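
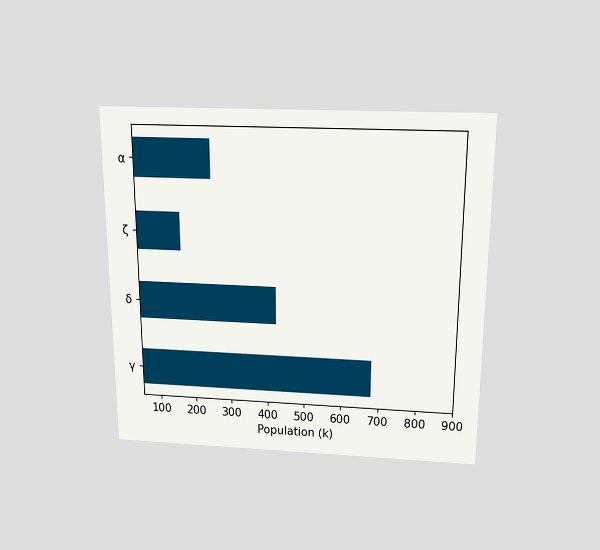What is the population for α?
The chart is viewed slightly from above. Reading along the chart's x-axis, the α bar reaches 255k.

255k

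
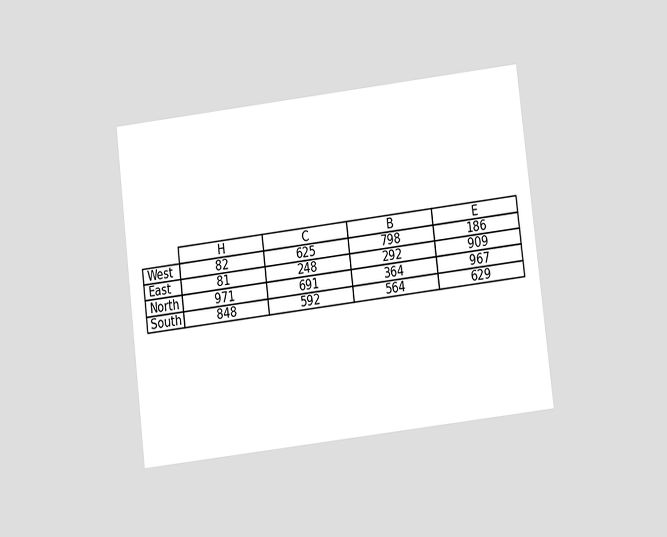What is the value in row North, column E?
The chart is tilted about 7° counter-clockwise and viewed at a slight angle. The (North, E) cell reads 967.

967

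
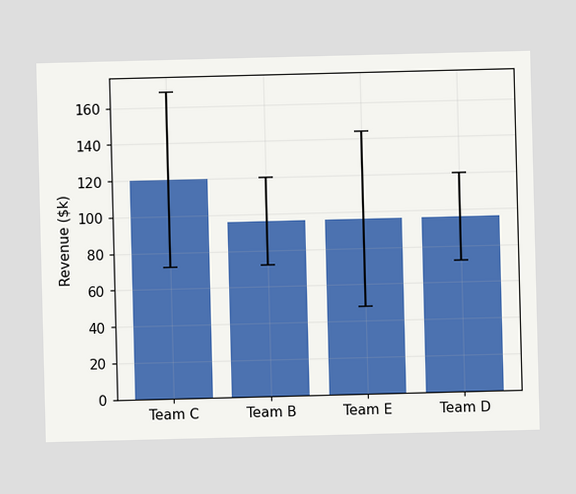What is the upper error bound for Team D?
The Team D bar's upper whisker reaches $120k.

$120k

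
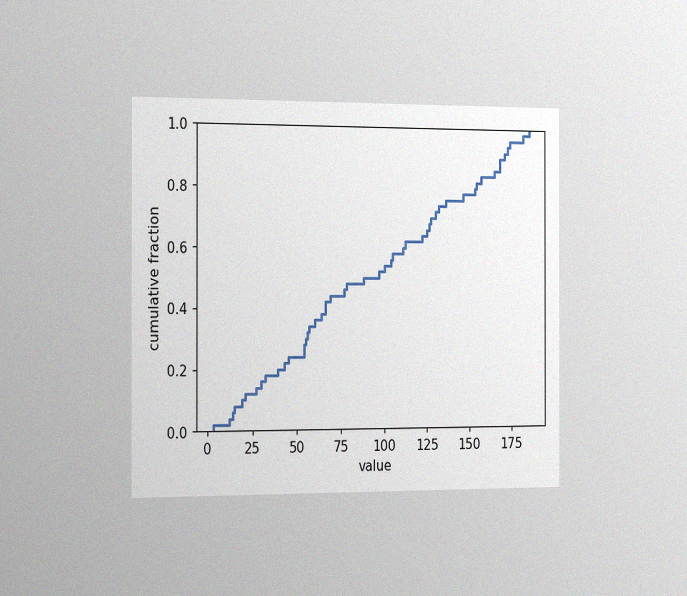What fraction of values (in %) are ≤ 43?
22%

The chart is viewed slightly from the left, with some photo noise. At x=43 the ECDF step is at 22%.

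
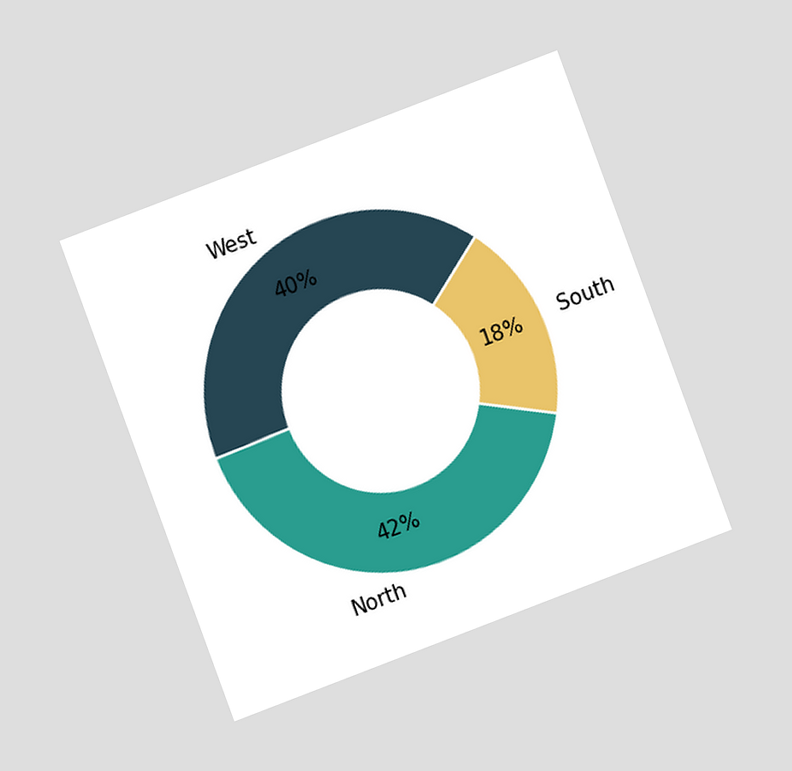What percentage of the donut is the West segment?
The chart is tilted about 21° counter-clockwise and viewed at a slight angle. The West segment takes up 40% of the ring.

40%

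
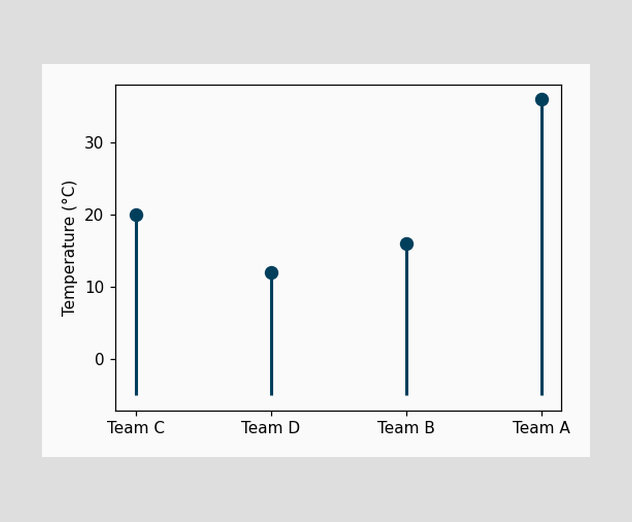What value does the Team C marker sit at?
The Team C marker sits at 20°C.

20°C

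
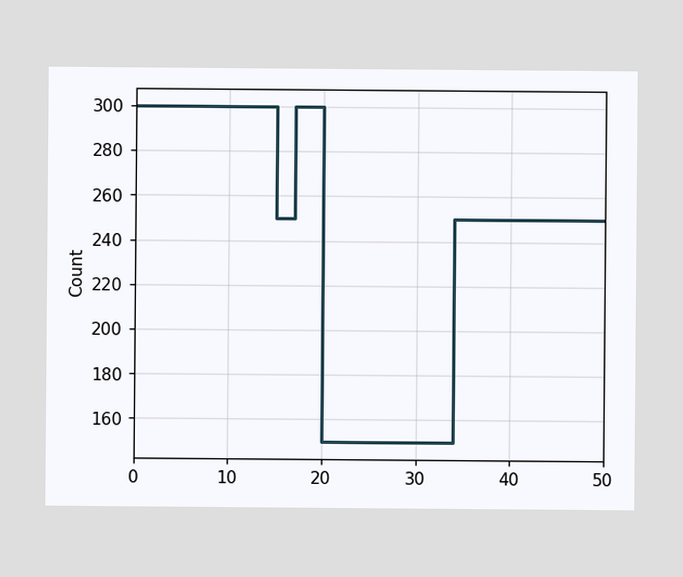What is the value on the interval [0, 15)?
300

On [0, 15) the step sits at 300.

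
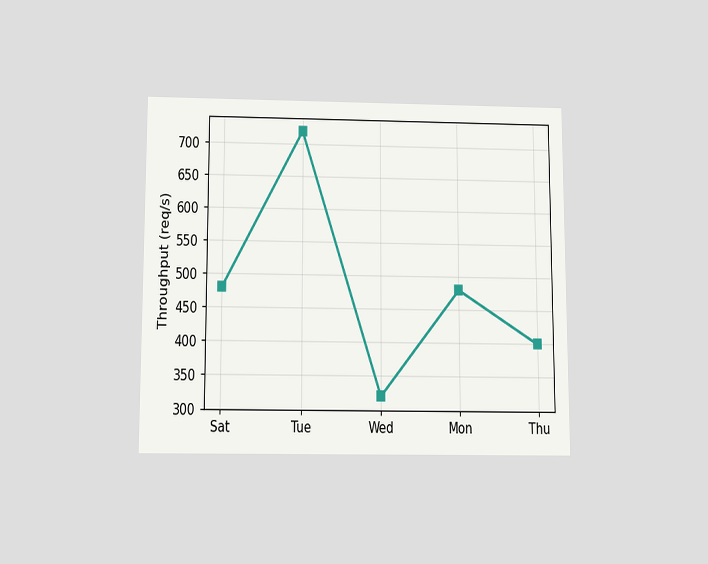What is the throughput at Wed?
320req/s

The chart is viewed slightly from below. At Wed, the line is at 320req/s.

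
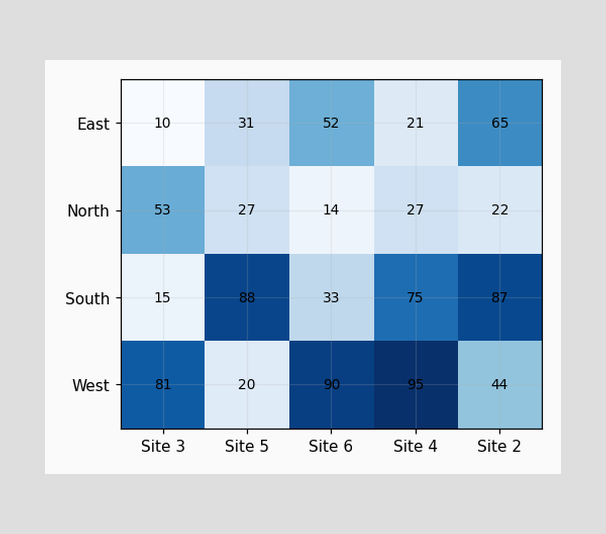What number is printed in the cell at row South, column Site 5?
The (South, Site 5) cell reads 88.

88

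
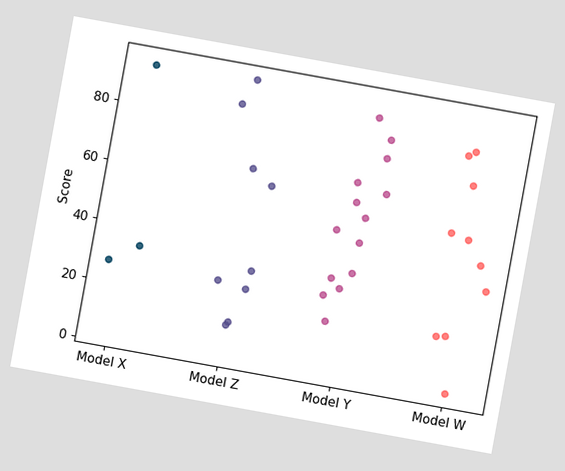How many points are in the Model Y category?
The chart is tilted about 10° clockwise. Counting the markers in the Model Y column gives 14.

14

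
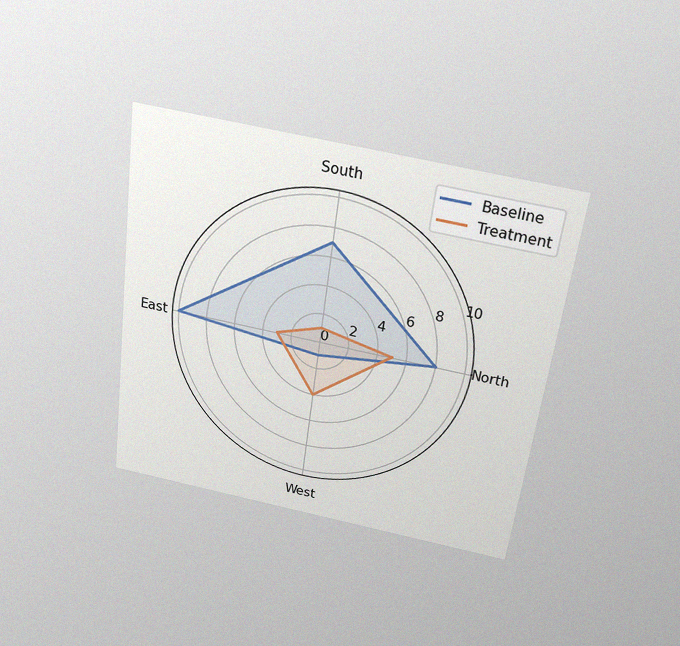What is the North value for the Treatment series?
The chart is tilted about 7° clockwise and viewed slightly from above, with some photo noise. On the North axis, Treatment reaches 5.

5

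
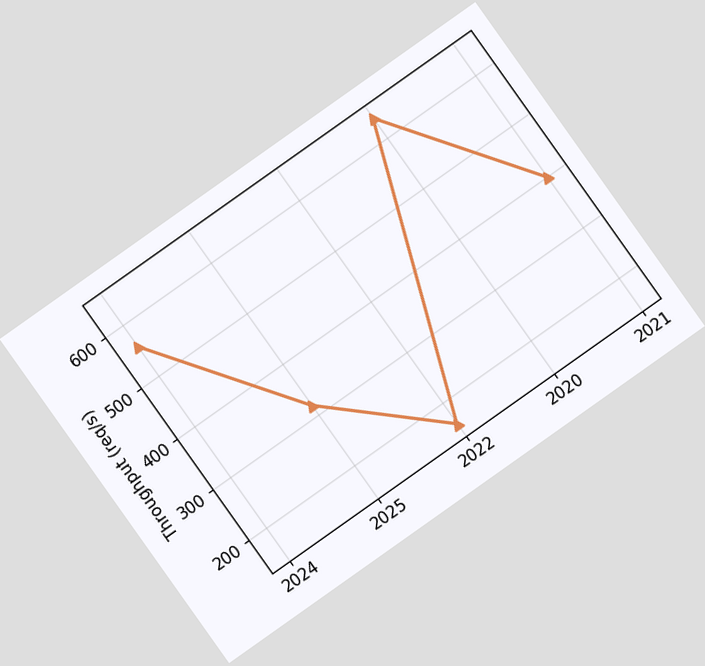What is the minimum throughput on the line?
160req/s

The chart is tilted about 35° counter-clockwise. The lowest point is at 2022, and reading across to the y-axis gives 160req/s.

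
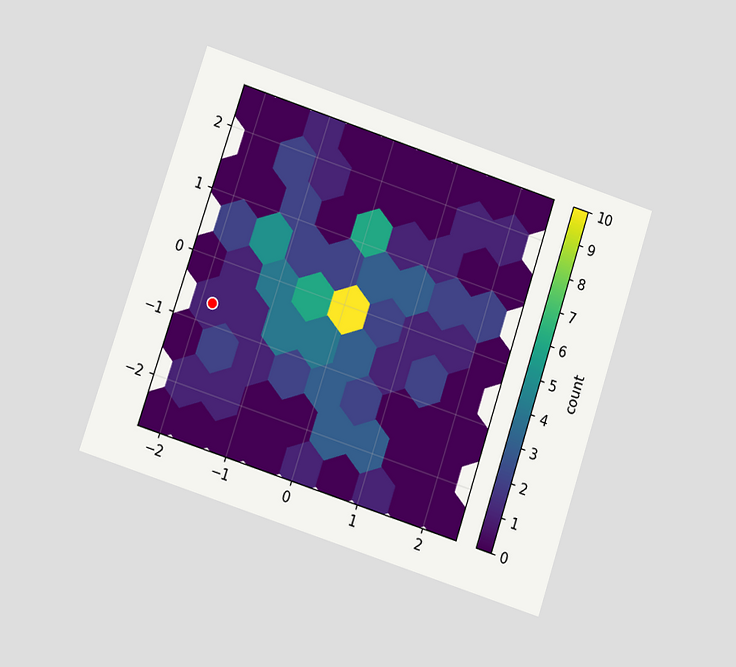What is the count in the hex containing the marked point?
1

The chart is tilted about 18° clockwise and viewed at a slight angle. The marked hex reads 1 on the colorbar.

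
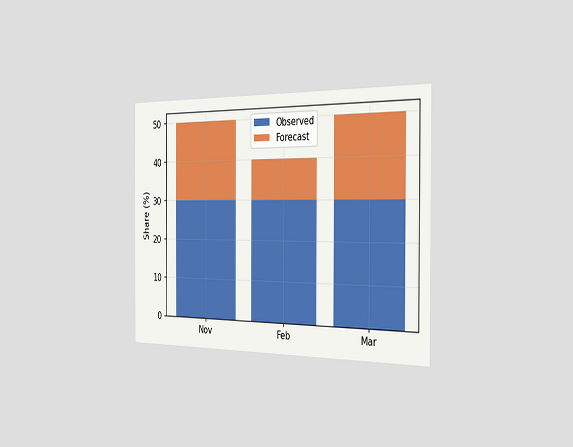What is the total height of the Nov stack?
The chart is viewed slightly from the right. The Nov stack's top reaches 50% on the y-axis.

50%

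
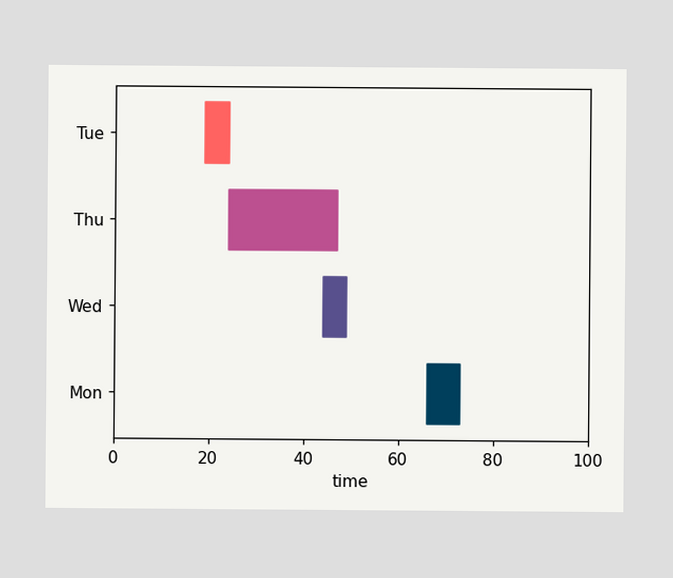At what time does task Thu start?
The Thu bar begins at t=24.

24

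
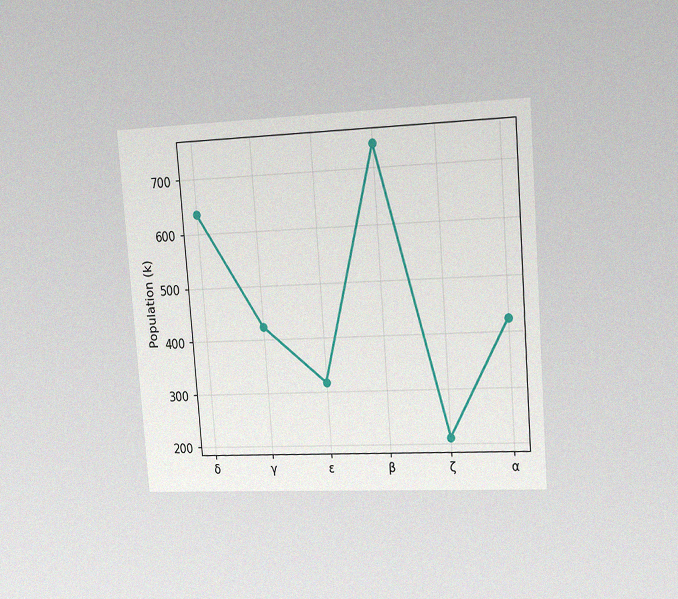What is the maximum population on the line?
The chart is tilted about 4° counter-clockwise and viewed slightly from the right, with some photo noise. The highest point is at β, and reading across to the y-axis gives 742k.

742k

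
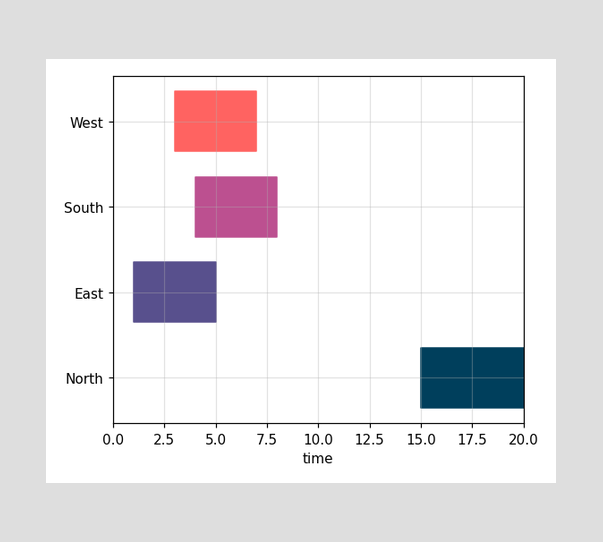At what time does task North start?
15

The North bar begins at t=15.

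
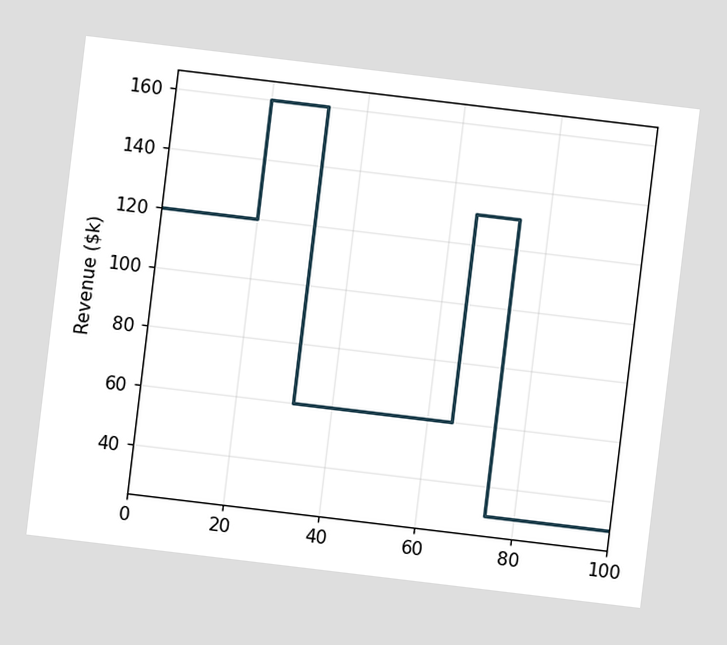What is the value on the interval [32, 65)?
The chart is tilted about 7° clockwise. On [32, 65) the step sits at $60k.

$60k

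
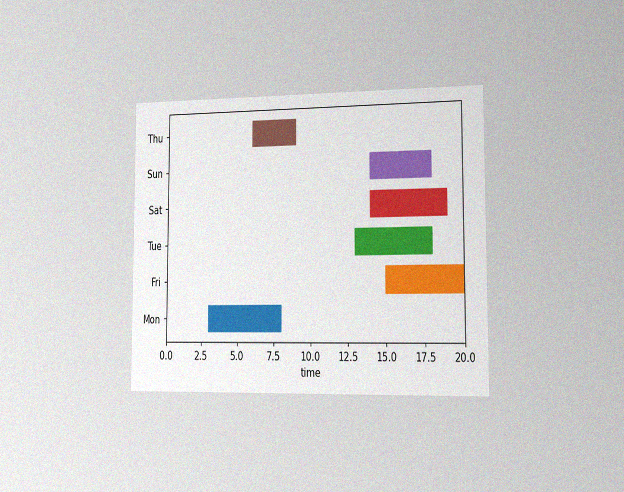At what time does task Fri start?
The chart is viewed slightly from the right, with some photo noise. The Fri bar begins at t=15.

15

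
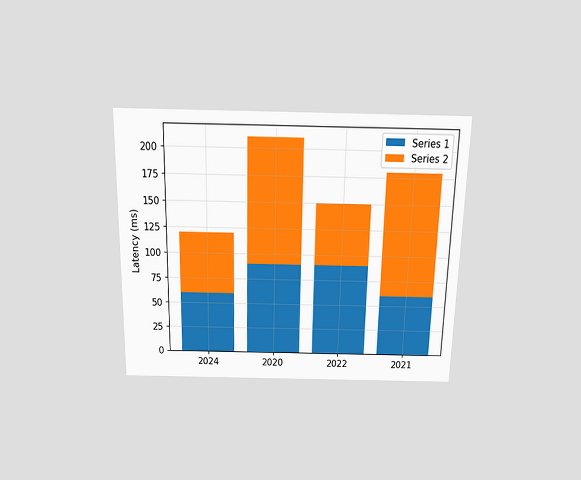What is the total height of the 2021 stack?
180ms

The chart is viewed slightly from above. The 2021 stack's top reaches 180ms on the y-axis.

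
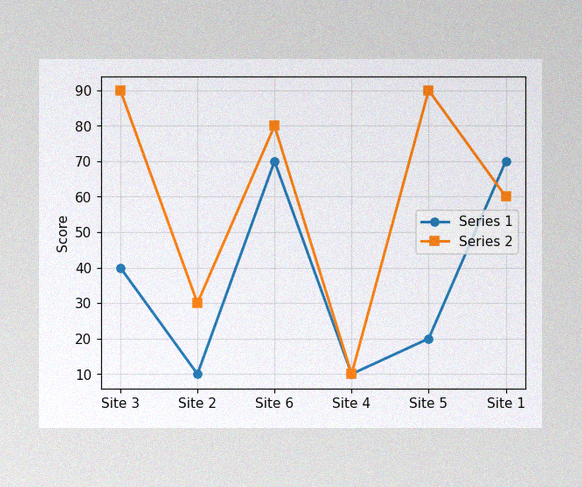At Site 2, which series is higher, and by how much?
The image has some photo noise and uneven lighting. At Site 2, Series 2 sits above the other line by 20.

Series 2, by 20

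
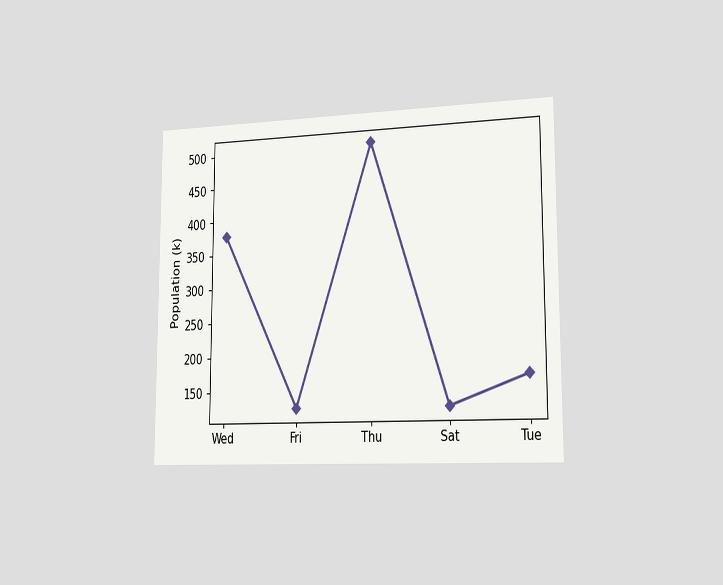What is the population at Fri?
126k

The chart is viewed slightly from the right. At Fri, the line is at 126k.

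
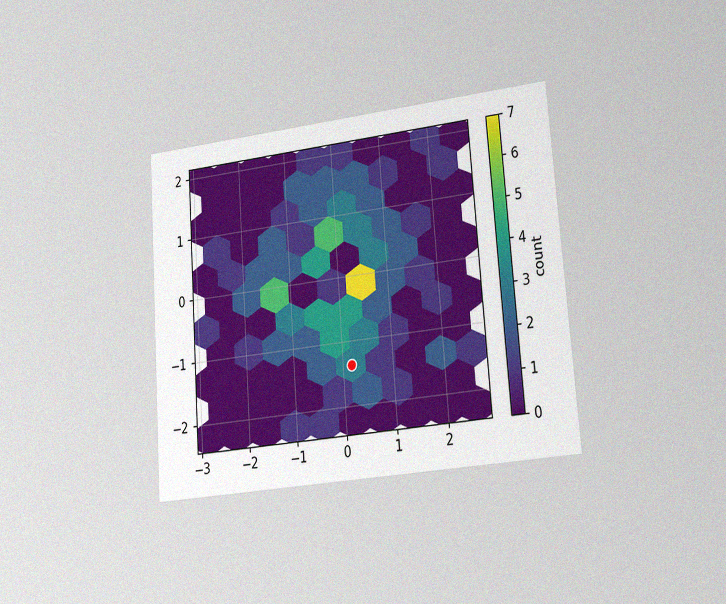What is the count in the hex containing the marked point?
The chart is tilted about 4° counter-clockwise and viewed slightly from the right, with some photo noise. The marked hex reads 3 on the colorbar.

3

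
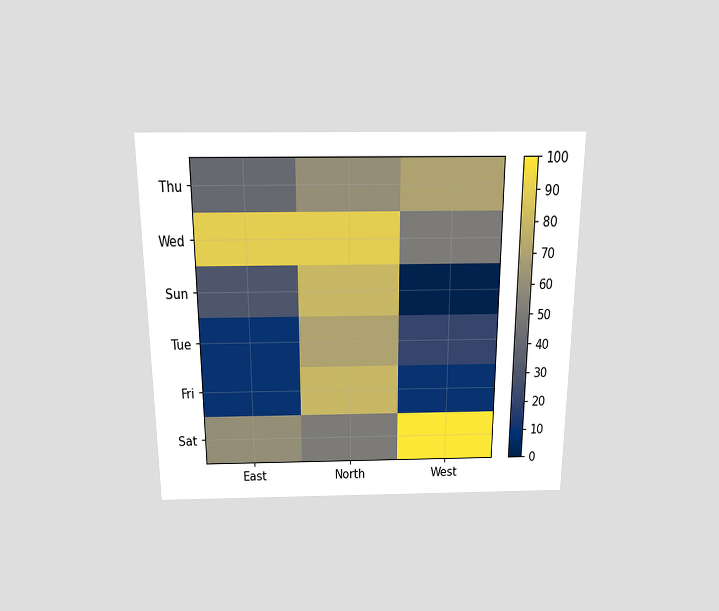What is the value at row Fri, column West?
The chart is viewed slightly from above. Matching cell (Fri, West) against the colorbar gives 10.

10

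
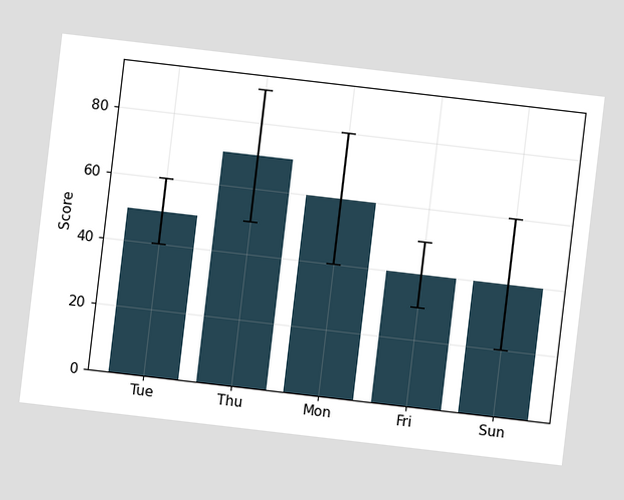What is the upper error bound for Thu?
The chart is tilted about 7° clockwise. The Thu bar's upper whisker reaches 90.

90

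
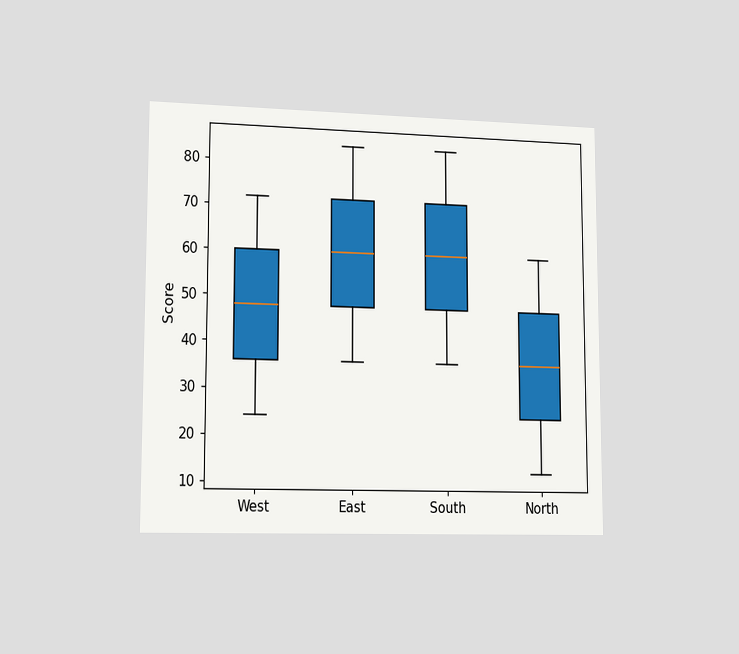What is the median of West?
The chart is viewed slightly from the left. The median line in the West box sits at 48.

48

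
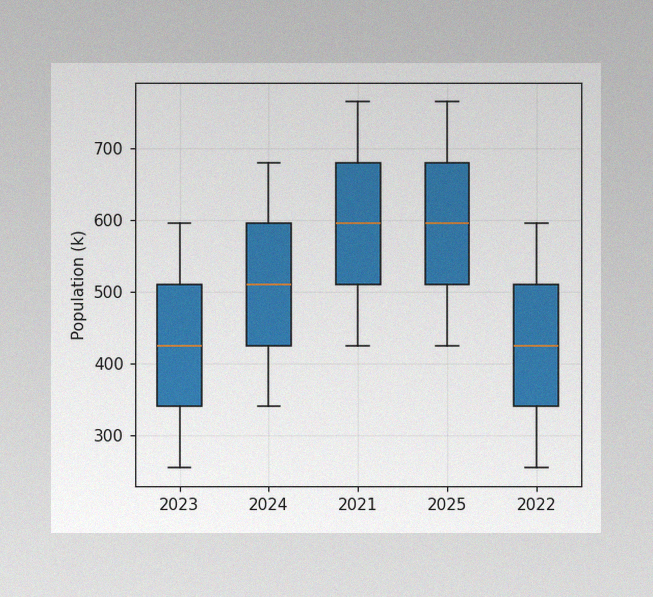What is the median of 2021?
The image has some photo noise and uneven lighting. The median line in the 2021 box sits at 595k.

595k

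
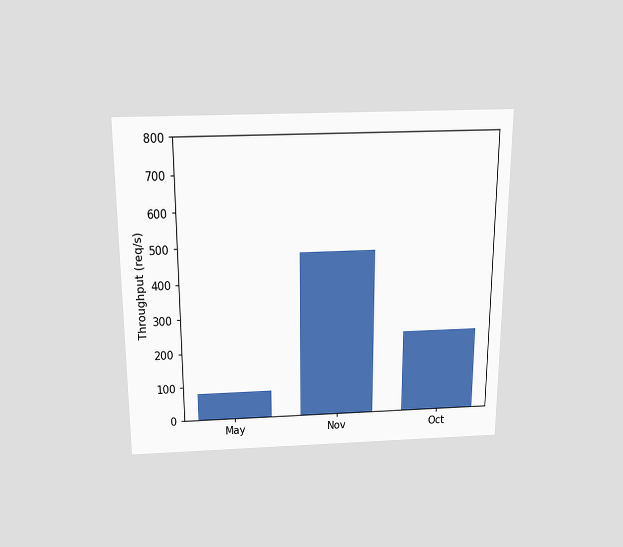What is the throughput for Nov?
480req/s

The chart is viewed slightly from above. Reading along the chart's y-axis, the Nov bar reaches 480req/s.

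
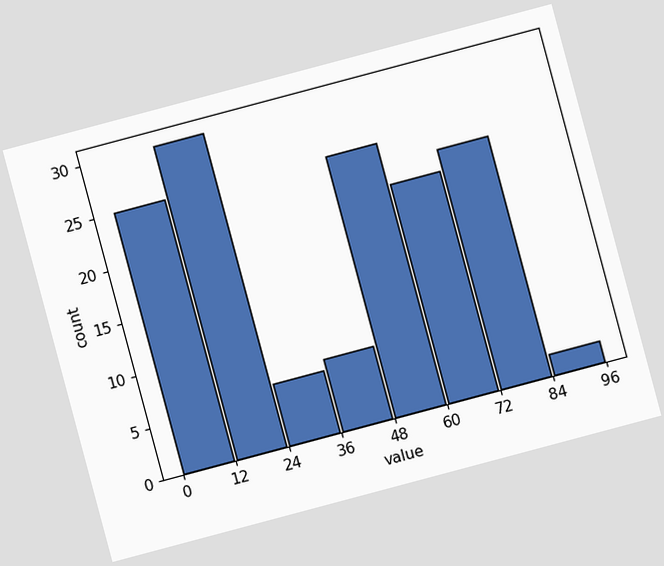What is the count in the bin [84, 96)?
2

The chart is tilted about 15° counter-clockwise. The [84, 96) bin has height 2.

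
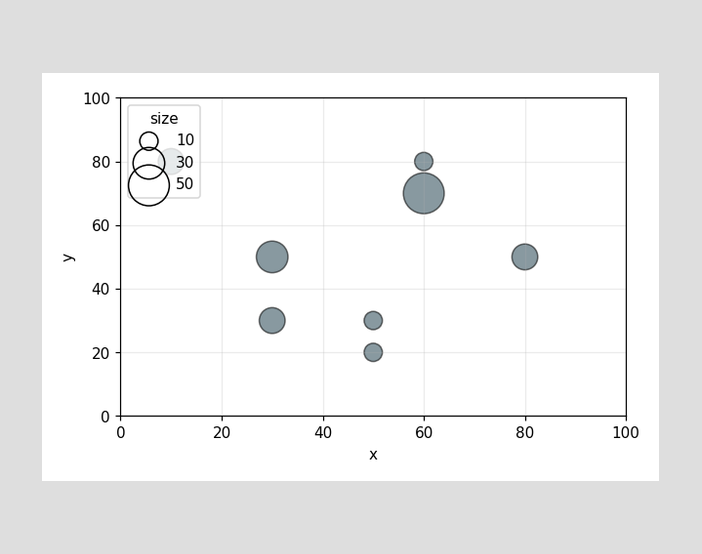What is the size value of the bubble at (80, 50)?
20

Matching the bubble at (80, 50) against the size legend gives 20.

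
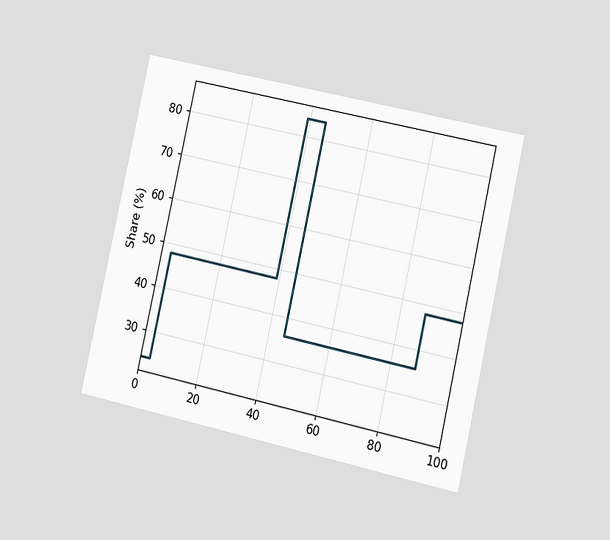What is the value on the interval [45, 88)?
The chart is tilted about 13° clockwise and viewed slightly from the right. On [45, 88) the step sits at 36%.

36%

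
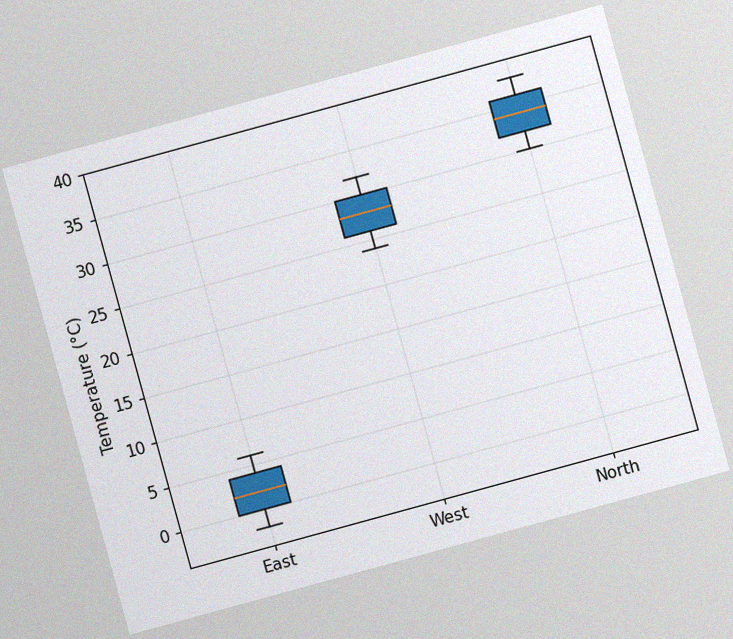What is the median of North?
34°C

The chart is tilted about 15° counter-clockwise, with some photo noise. The median line in the North box sits at 34°C.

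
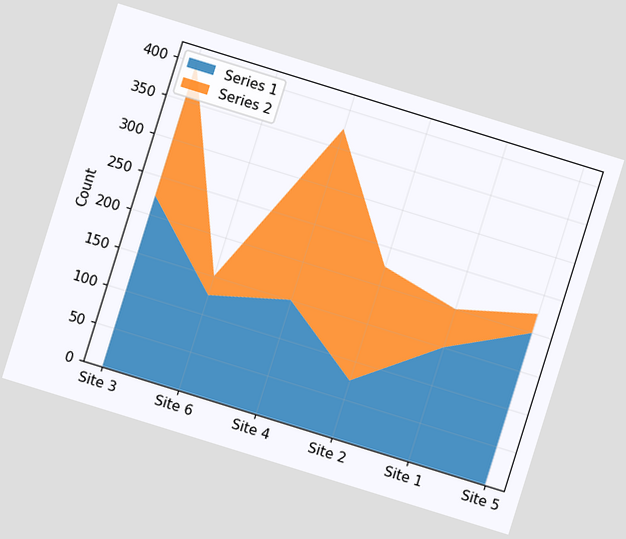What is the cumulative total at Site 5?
The chart is tilted about 17° clockwise. The stacked total at Site 5 reaches 225.

225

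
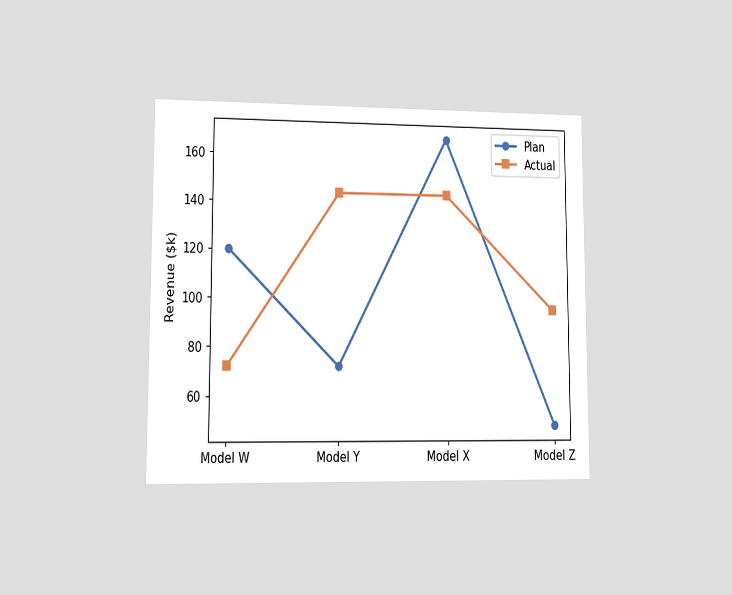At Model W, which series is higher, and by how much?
Plan, by $48k

The chart is viewed at a slight angle. At Model W, Plan sits above the other line by $48k.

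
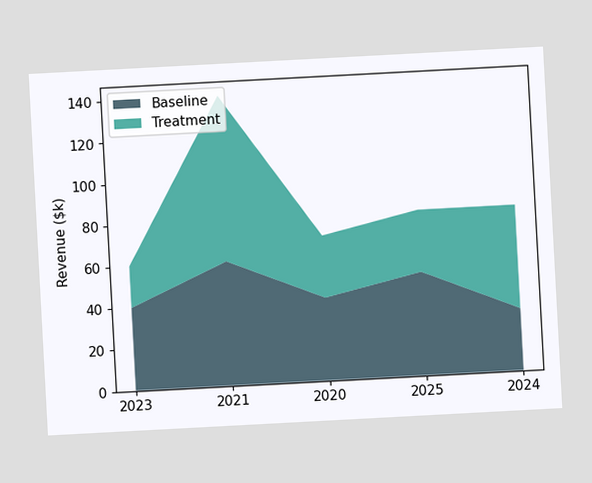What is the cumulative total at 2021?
$140k

The chart is tilted about 3° counter-clockwise. The stacked total at 2021 reaches $140k.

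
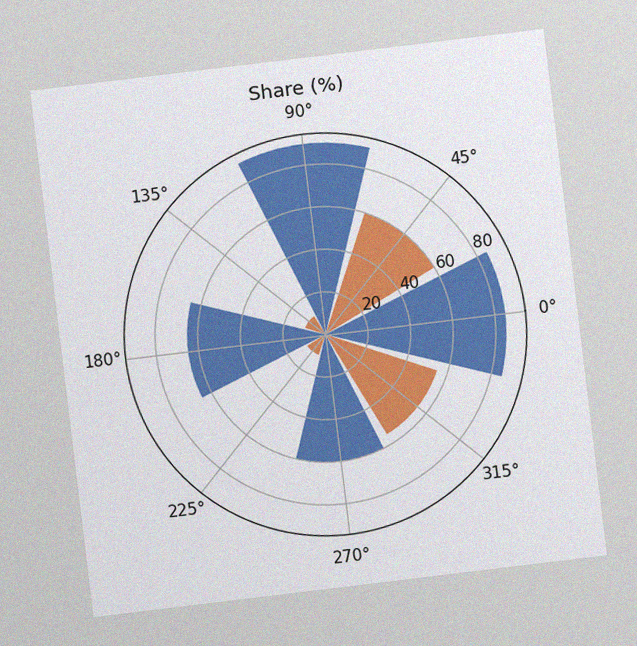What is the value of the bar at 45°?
60%

The chart is tilted about 7° counter-clockwise, with some photo noise. The bar at 45° reaches 60% on the radial axis.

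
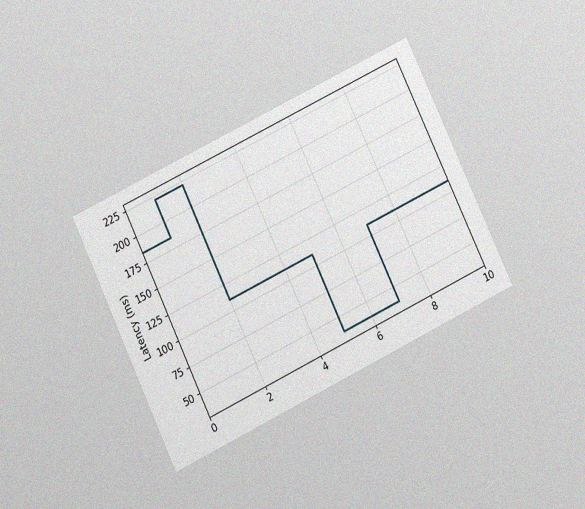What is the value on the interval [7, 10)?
The chart is tilted about 26° counter-clockwise and viewed slightly from below, with some photo noise. On [7, 10) the step sits at 111ms.

111ms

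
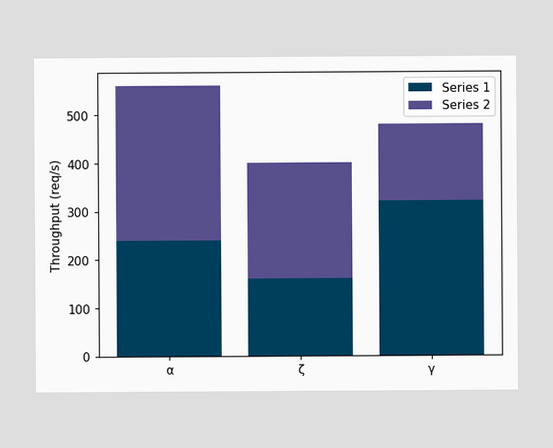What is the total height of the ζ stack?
400req/s

The ζ stack's top reaches 400req/s on the y-axis.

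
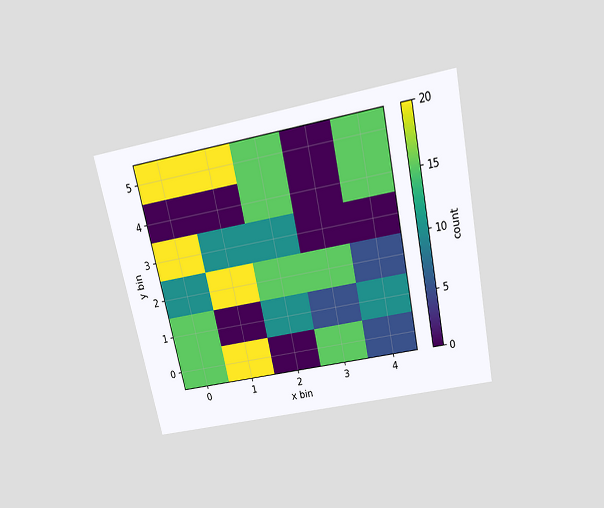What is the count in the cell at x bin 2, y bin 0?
0

The chart is tilted about 12° counter-clockwise and viewed slightly from above. Matching the cell (2, 0) against the colorbar gives 0.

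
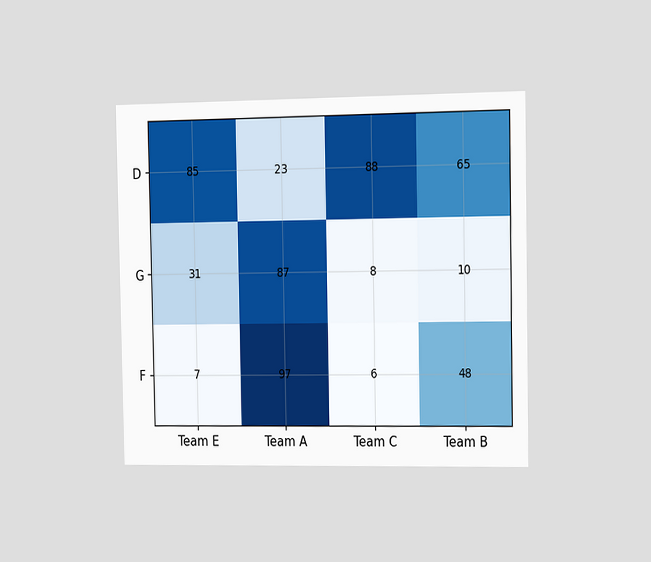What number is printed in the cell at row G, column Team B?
10

The chart is viewed slightly from the right. The (G, Team B) cell reads 10.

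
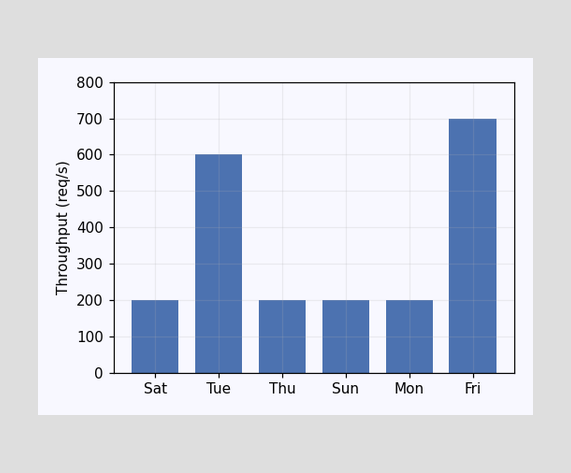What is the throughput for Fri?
Reading along the chart's y-axis, the Fri bar reaches 700req/s.

700req/s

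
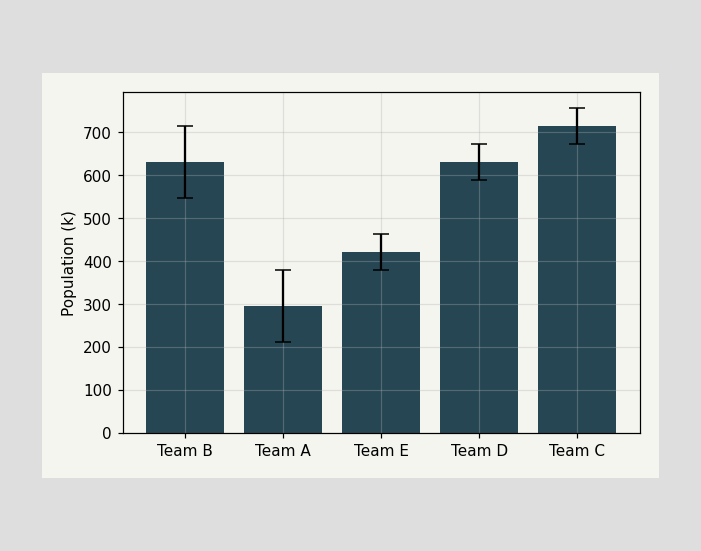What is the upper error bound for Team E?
462k

The Team E bar's upper whisker reaches 462k.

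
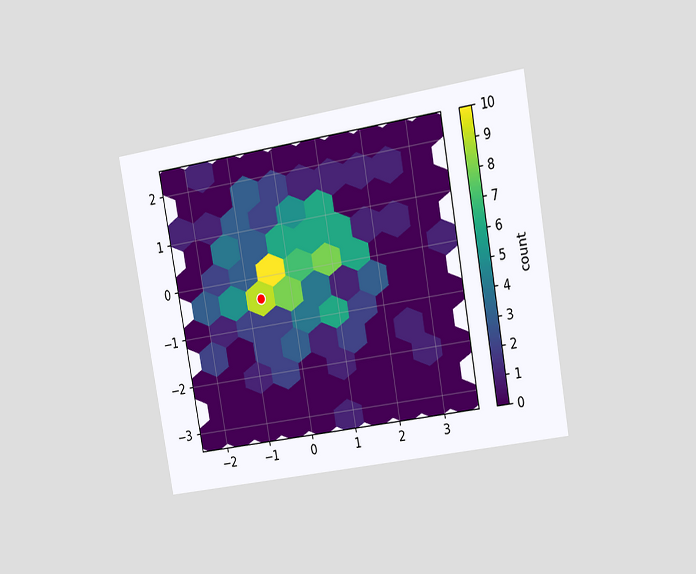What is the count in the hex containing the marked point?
9

The chart is tilted about 10° counter-clockwise and viewed slightly from the right. The marked hex reads 9 on the colorbar.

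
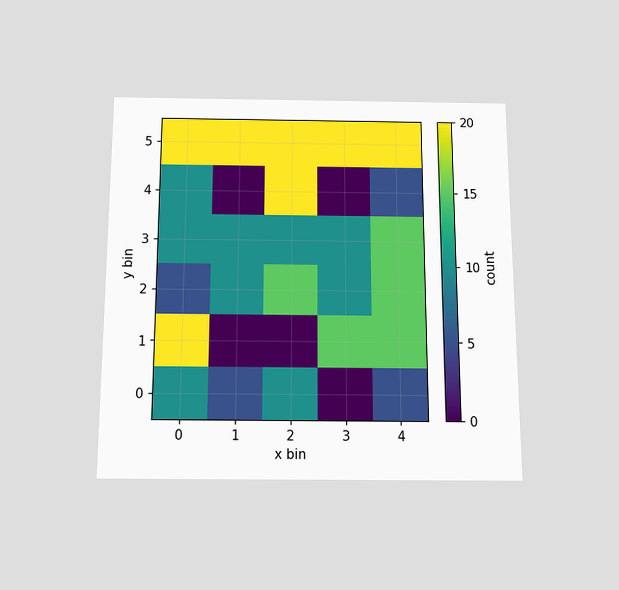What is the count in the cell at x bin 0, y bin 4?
The chart is viewed slightly from below. Matching the cell (0, 4) against the colorbar gives 10.

10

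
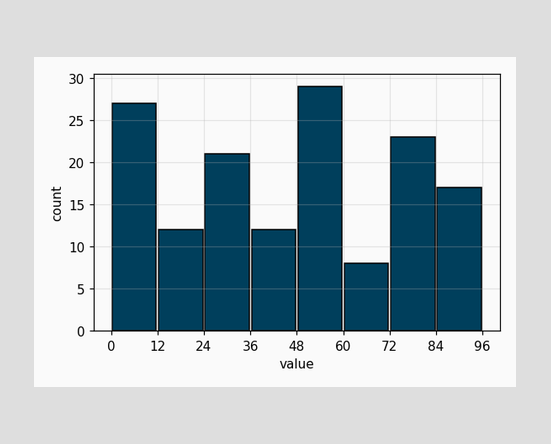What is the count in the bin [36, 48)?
12

The [36, 48) bin has height 12.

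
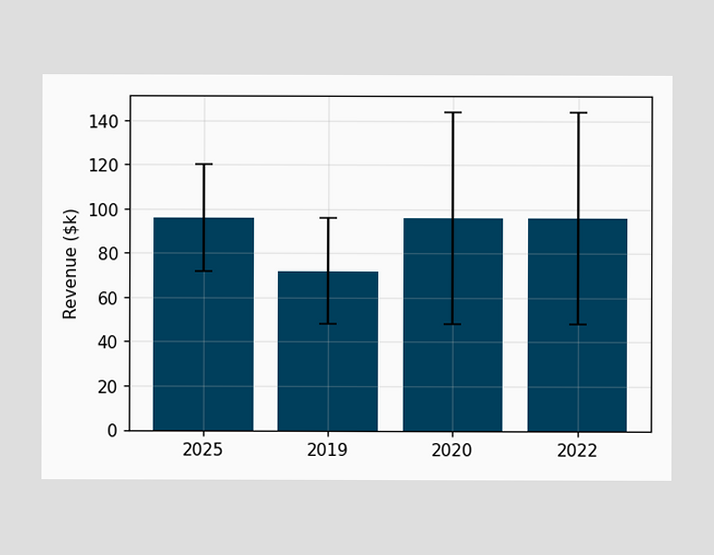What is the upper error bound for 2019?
$96k

The 2019 bar's upper whisker reaches $96k.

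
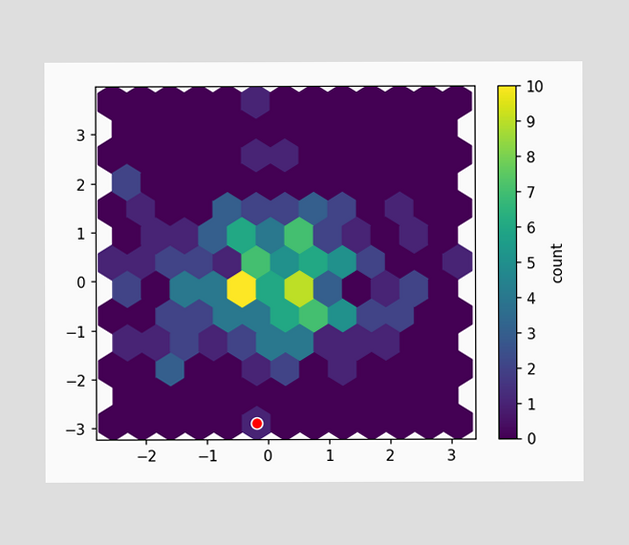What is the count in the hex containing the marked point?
The marked hex reads 1 on the colorbar.

1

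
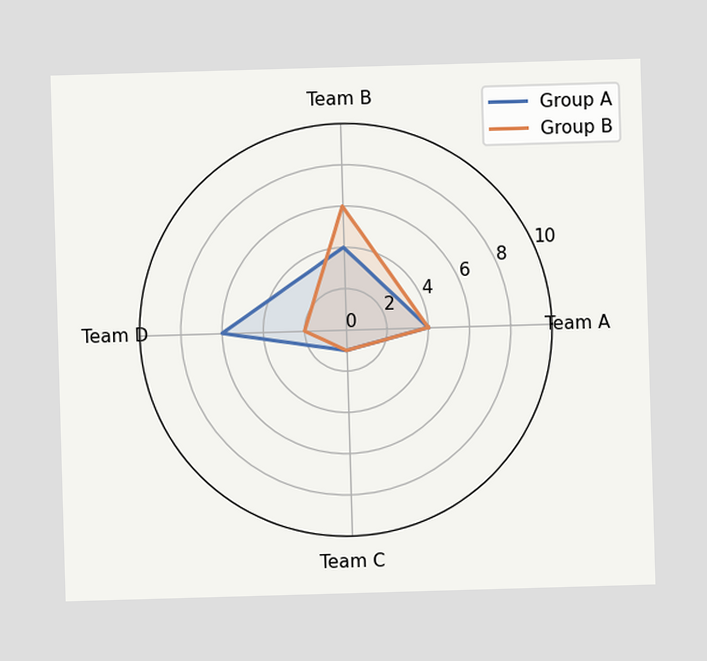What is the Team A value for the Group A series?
On the Team A axis, Group A reaches 4.

4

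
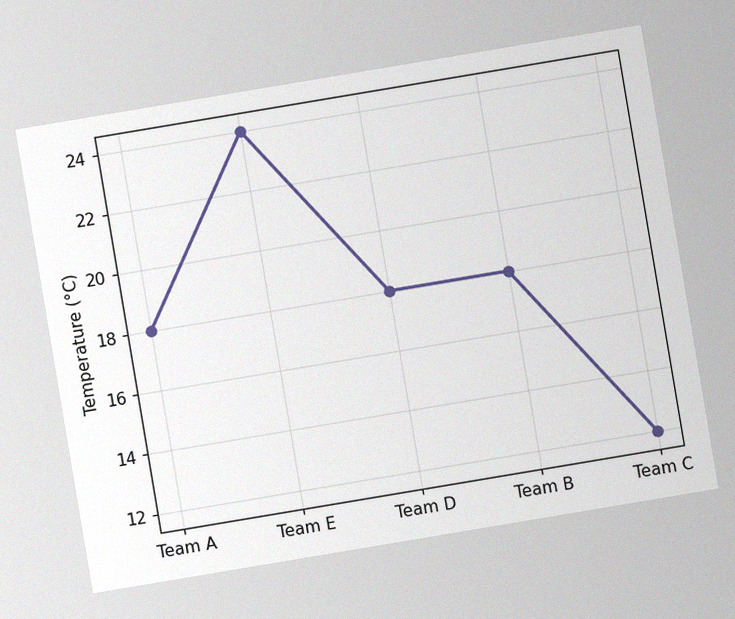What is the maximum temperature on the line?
24°C

The chart is tilted about 10° counter-clockwise, with some photo noise. The highest point is at Team E, and reading across to the y-axis gives 24°C.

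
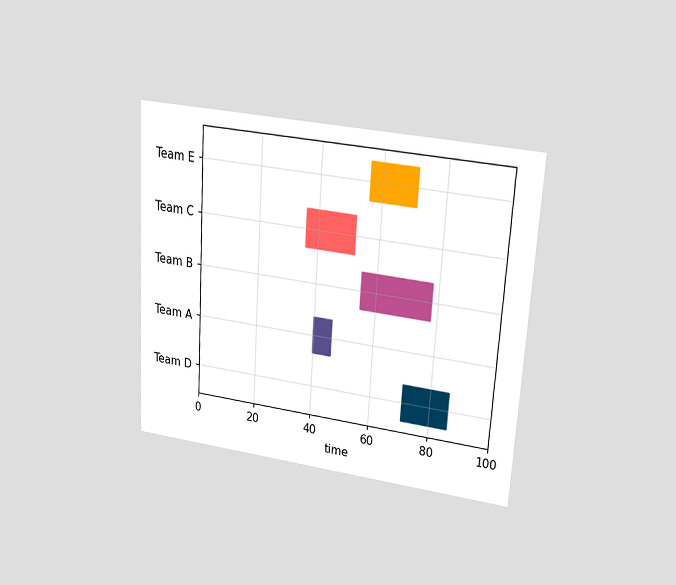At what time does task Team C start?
36

The chart is tilted about 3° clockwise and viewed at a slight angle. The Team C bar begins at t=36.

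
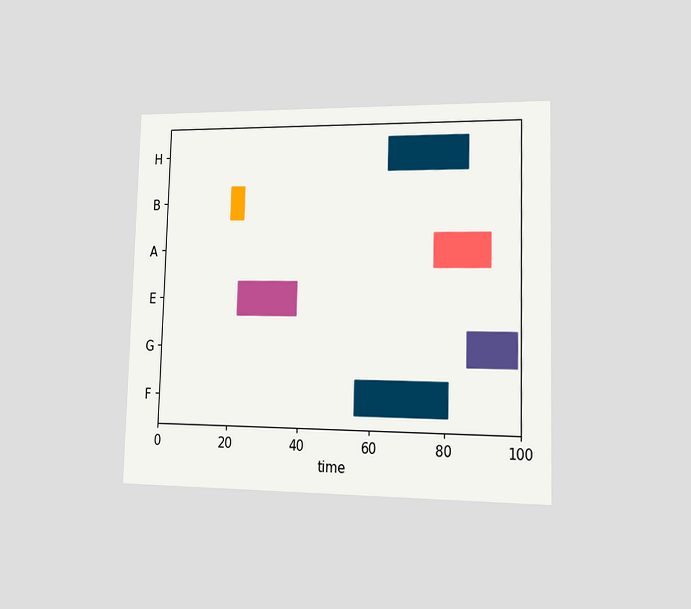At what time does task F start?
56

The chart is viewed slightly from the right. The F bar begins at t=56.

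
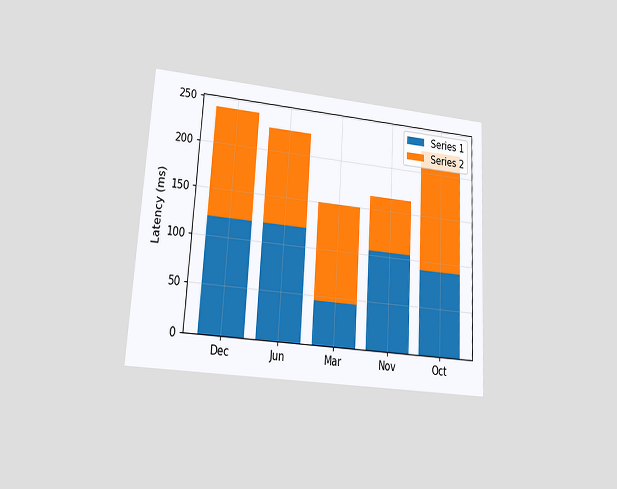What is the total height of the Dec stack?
240ms

The chart is tilted about 3° clockwise and viewed at a slight angle. The Dec stack's top reaches 240ms on the y-axis.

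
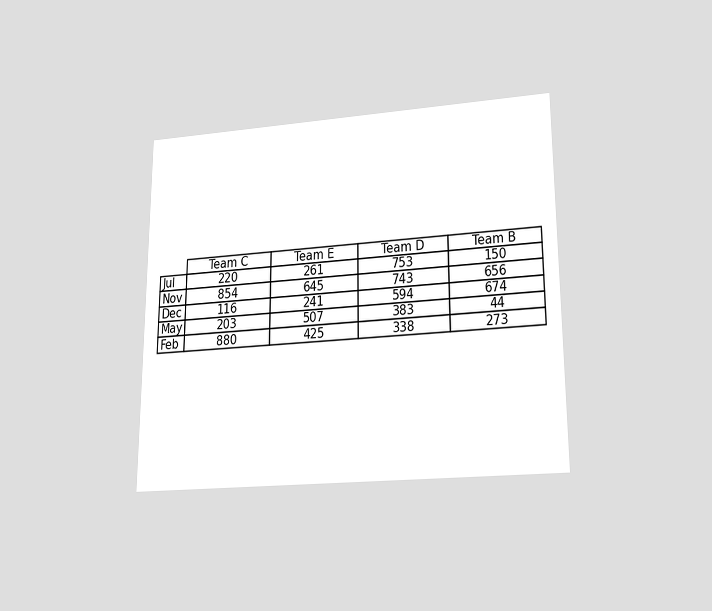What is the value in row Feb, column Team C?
880

The chart is viewed slightly from below. The (Feb, Team C) cell reads 880.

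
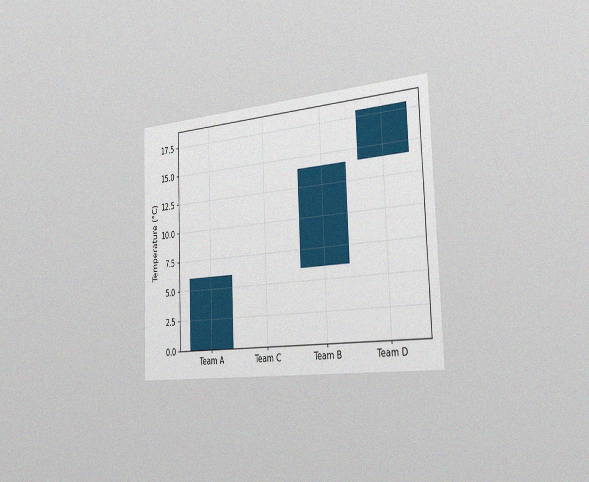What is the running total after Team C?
6°C

The chart is tilted about 2° counter-clockwise and viewed slightly from the right, with some photo noise. After Team C the running total reaches 6°C.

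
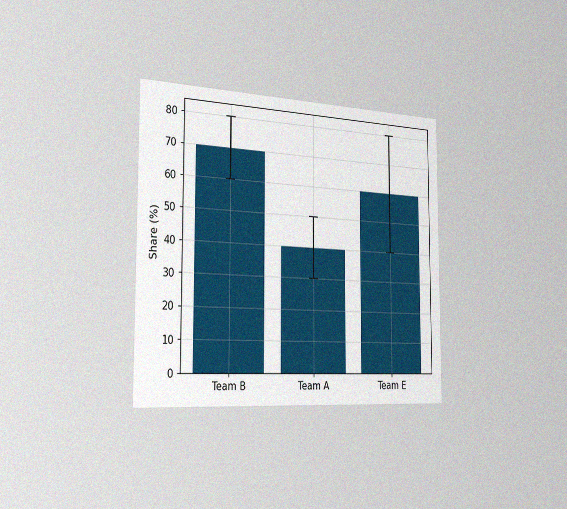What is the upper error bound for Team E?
The chart is viewed slightly from the left, with some photo noise. The Team E bar's upper whisker reaches 80%.

80%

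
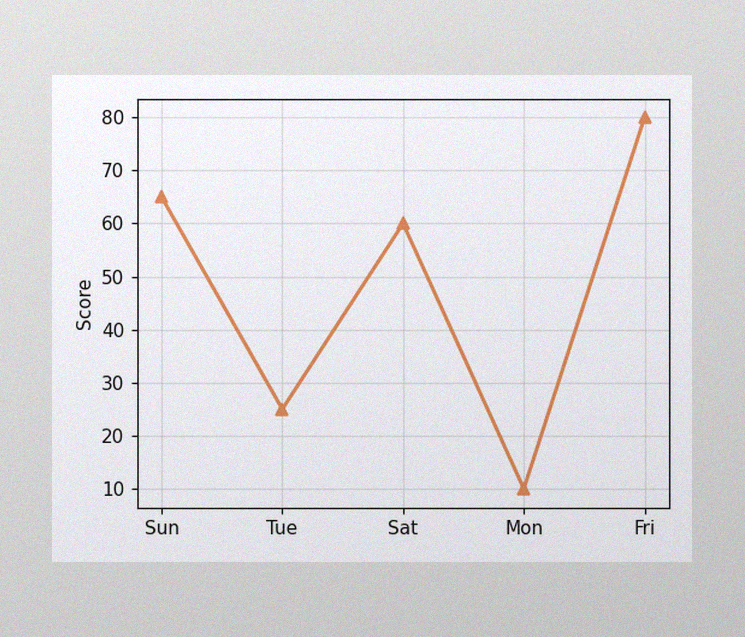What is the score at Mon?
The image has some photo noise and uneven lighting. At Mon, the line is at 10.

10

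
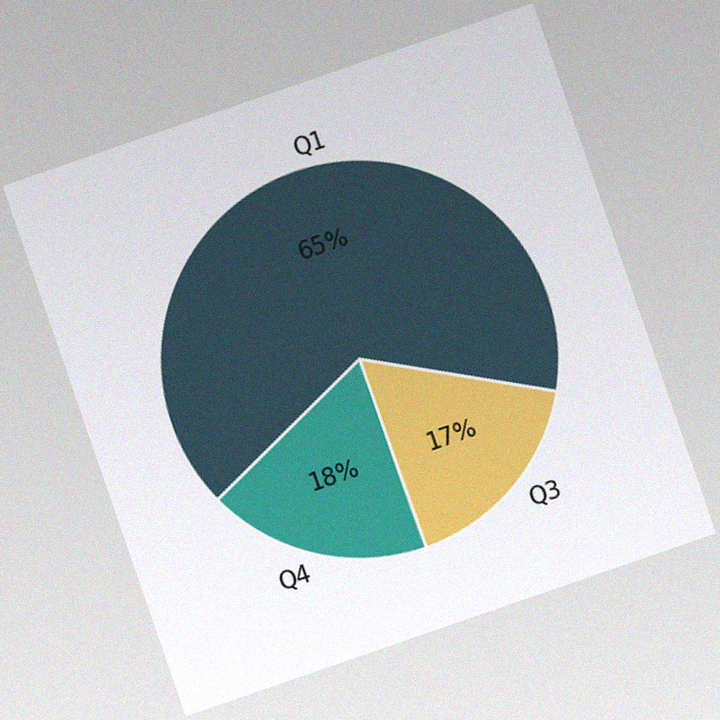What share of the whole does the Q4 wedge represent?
The chart is tilted about 19° counter-clockwise, with some photo noise. The Q4 slice takes up 18% of the pie.

18%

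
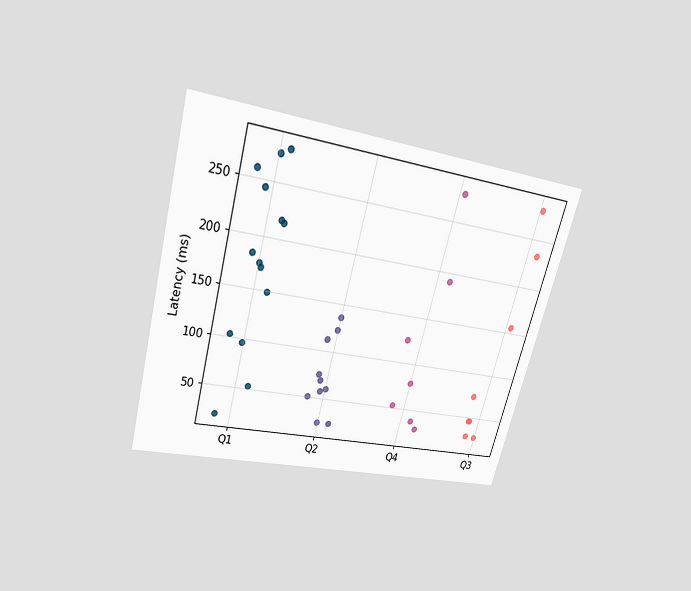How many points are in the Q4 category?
The chart is tilted about 15° clockwise and viewed slightly from above. Counting the markers in the Q4 column gives 7.

7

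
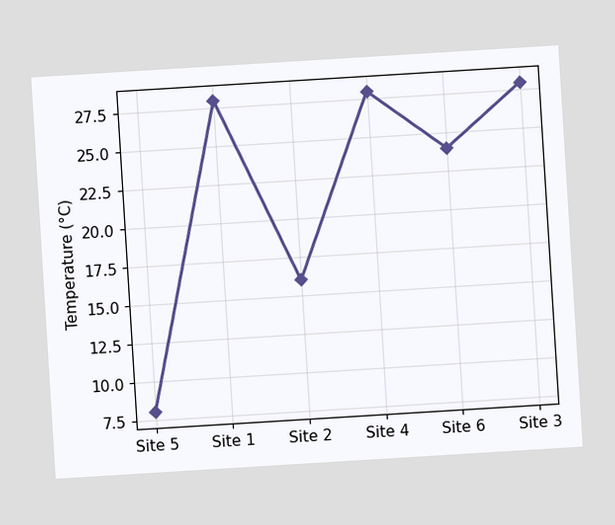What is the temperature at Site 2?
16°C

The chart is tilted about 3° counter-clockwise. At Site 2, the line is at 16°C.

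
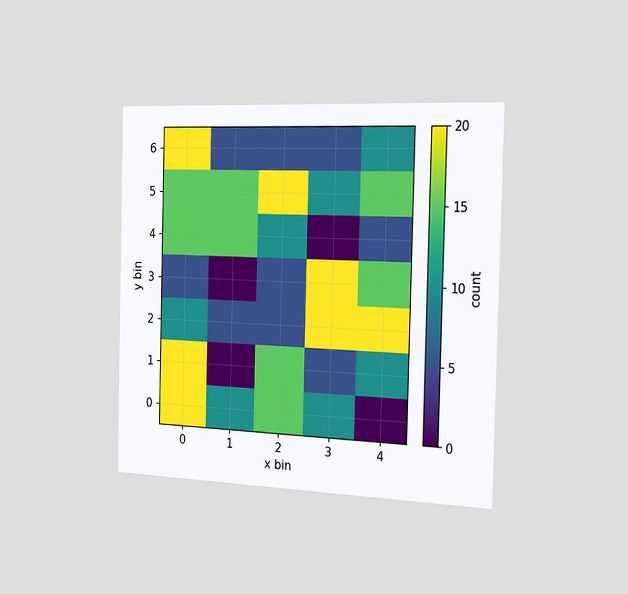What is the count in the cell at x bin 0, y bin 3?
The chart is viewed slightly from the right. Matching the cell (0, 3) against the colorbar gives 5.

5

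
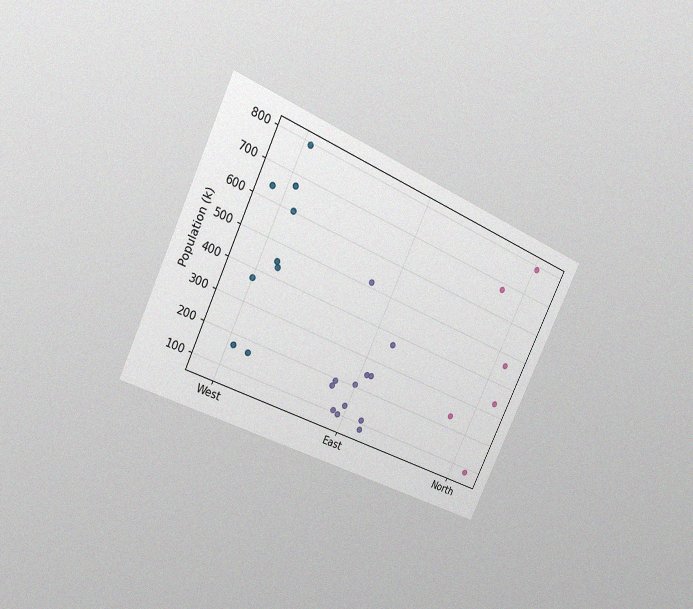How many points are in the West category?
The chart is tilted about 25° clockwise and viewed at a slight angle, with some photo noise. Counting the markers in the West column gives 9.

9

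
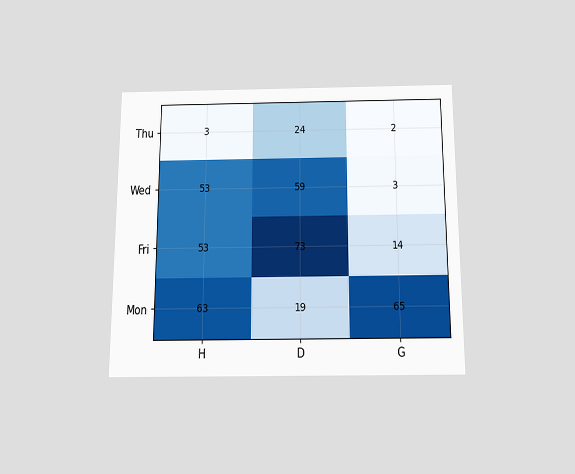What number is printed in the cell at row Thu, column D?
The chart is viewed slightly from below. The (Thu, D) cell reads 24.

24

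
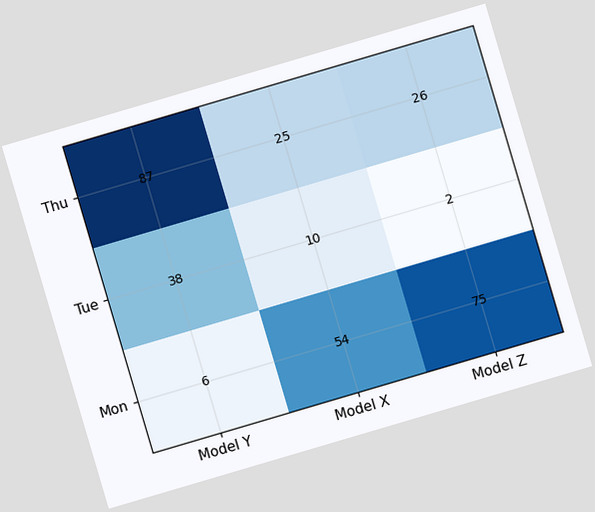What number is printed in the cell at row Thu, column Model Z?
The chart is tilted about 16° counter-clockwise. The (Thu, Model Z) cell reads 26.

26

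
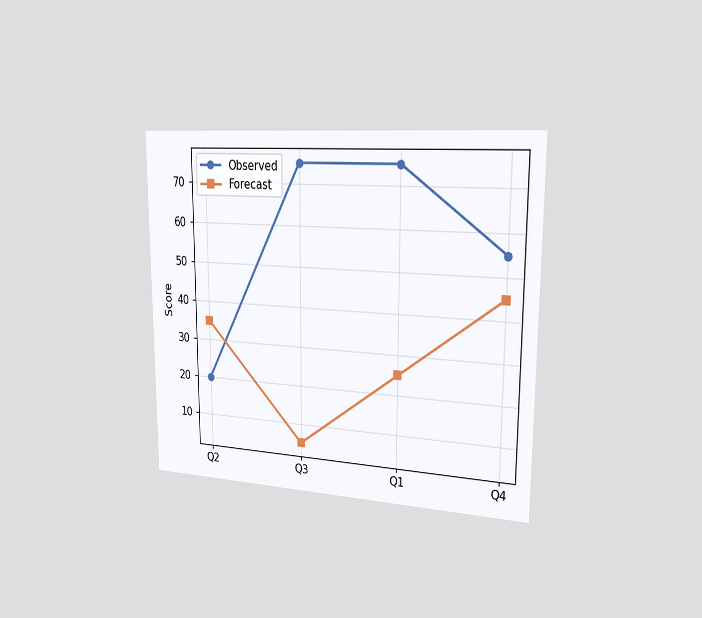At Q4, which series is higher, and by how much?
The chart is viewed slightly from the right. At Q4, Observed sits above the other line by 10.

Observed, by 10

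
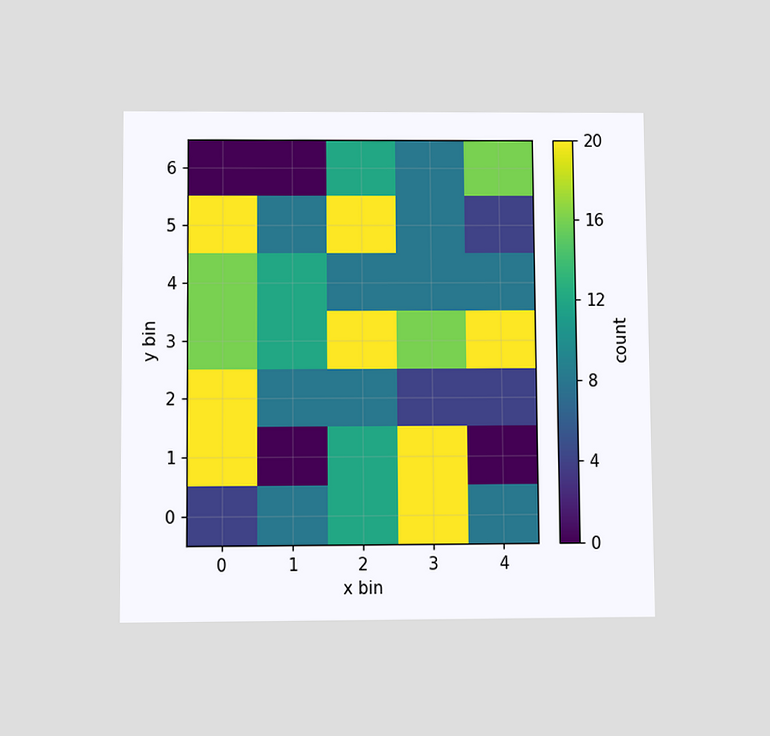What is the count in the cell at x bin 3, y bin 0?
20

The chart is viewed slightly from below. Matching the cell (3, 0) against the colorbar gives 20.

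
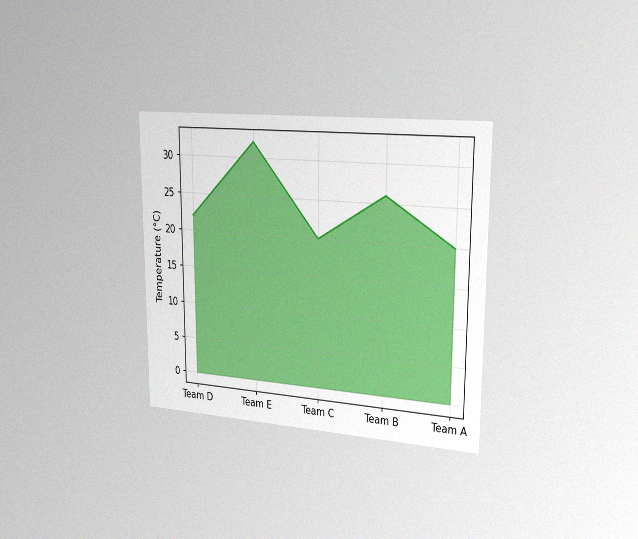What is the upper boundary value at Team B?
26°C

The chart is viewed slightly from the right, with some photo noise. At Team B the upper boundary is at 26°C.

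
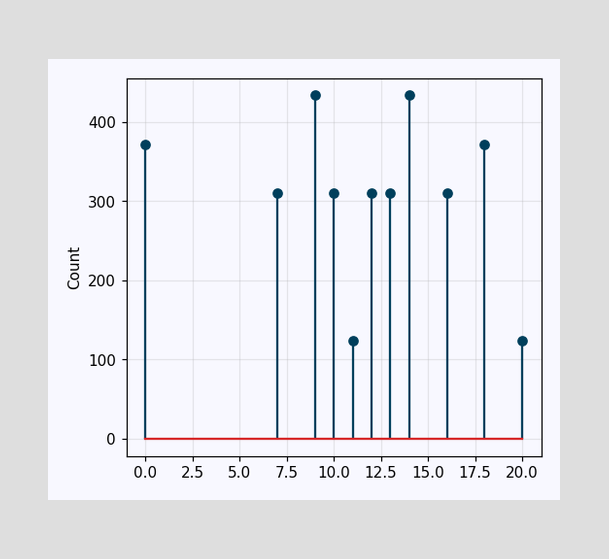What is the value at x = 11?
The stem at x=11 reaches 124.

124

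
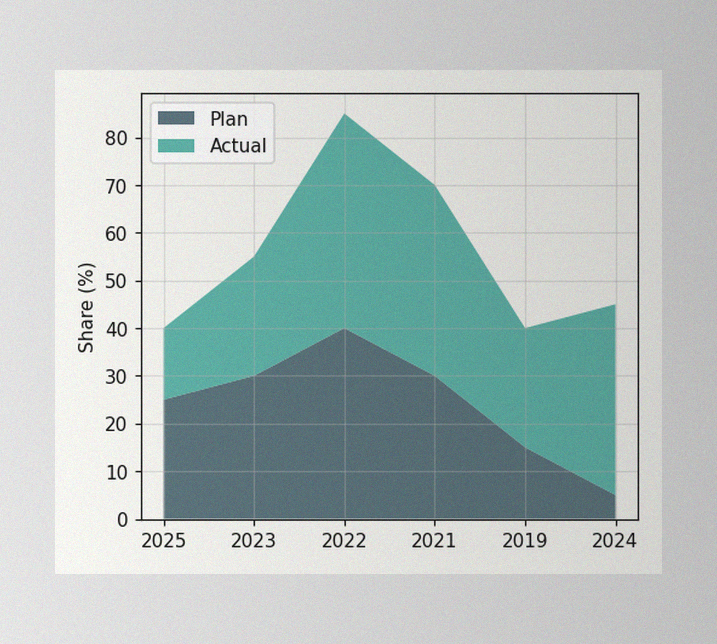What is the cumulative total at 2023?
55%

The image has some photo noise and uneven lighting. The stacked total at 2023 reaches 55%.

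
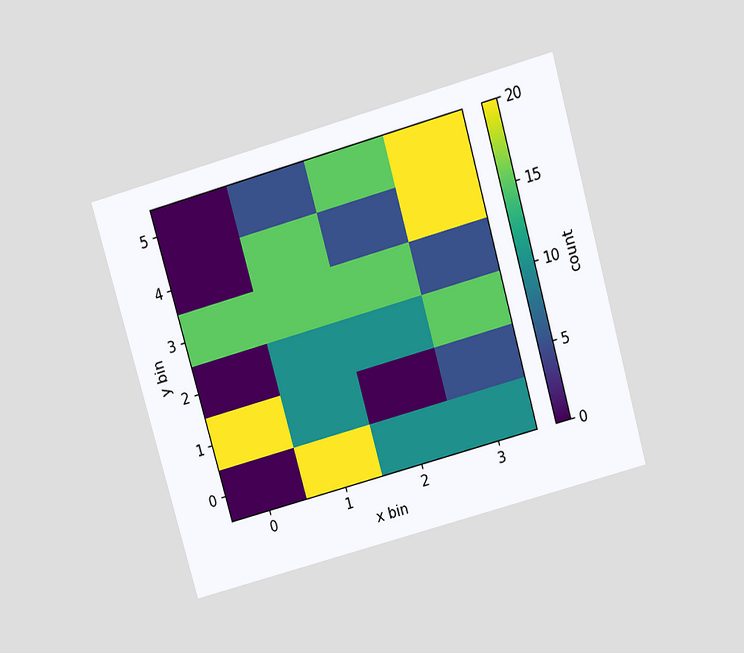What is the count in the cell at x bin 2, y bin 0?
10

The chart is tilted about 16° counter-clockwise and viewed slightly from above. Matching the cell (2, 0) against the colorbar gives 10.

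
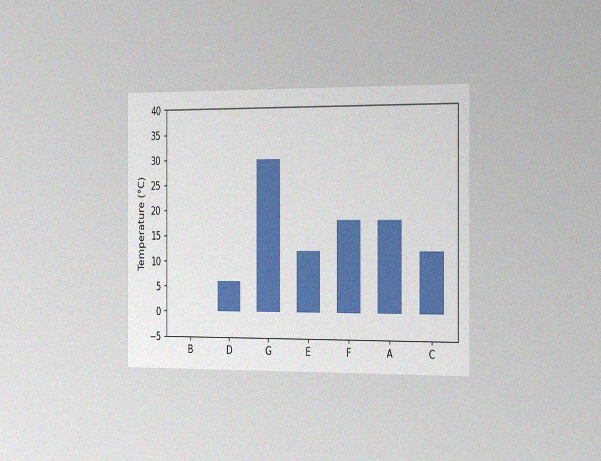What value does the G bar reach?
30°C

The chart is viewed slightly from the right, with some photo noise. Reading along the chart's y-axis, the G bar reaches 30°C.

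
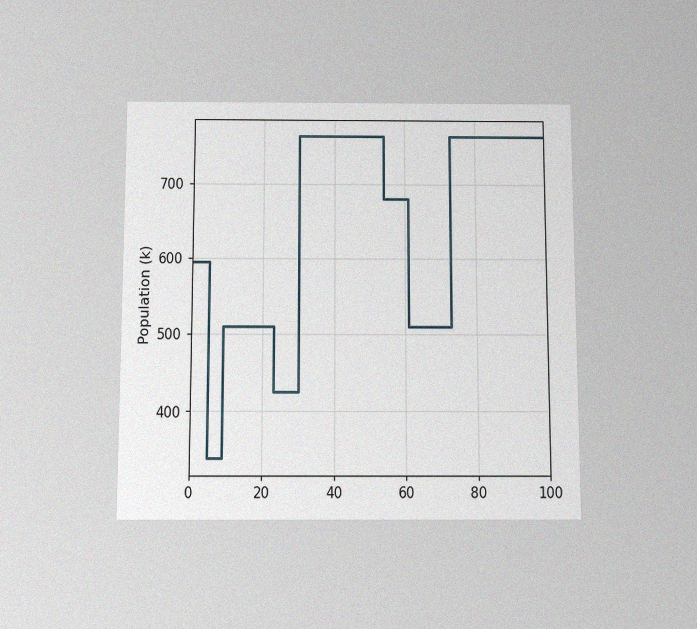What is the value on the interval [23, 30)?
The chart is viewed slightly from below, with some photo noise. On [23, 30) the step sits at 425k.

425k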